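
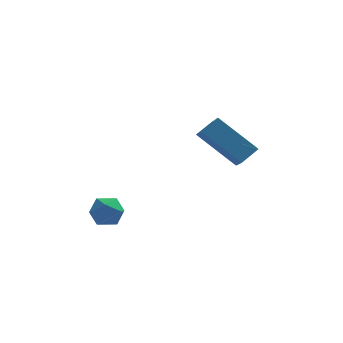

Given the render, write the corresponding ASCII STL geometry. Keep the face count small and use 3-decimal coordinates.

solid 
facet normal -0.712 0.312 0.629
outer loop
vertex 2.696 1.601 2.049
vertex 3.331 2.039 2.55
vertex 2.533 2.637 1.35
endloop
endfacet
facet normal -0.690 -0.476 -0.545
outer loop
vertex 4.029 1.981 0.03
vertex 2.696 1.601 2.049
vertex 2.533 2.637 1.35
endloop
endfacet
facet normal -0.712 0.312 0.629
outer loop
vertex 2.533 2.637 1.35
vertex 3.331 2.039 2.55
vertex 3.168 3.075 1.852
endloop
endfacet
facet normal -0.129 0.822 -0.554
outer loop
vertex 3.168 3.075 1.852
vertex 4.029 1.981 0.03
vertex 2.533 2.637 1.35
endloop
endfacet
facet normal 0.129 -0.822 0.555
outer loop
vertex 2.696 1.601 2.049
vertex 4.827 1.383 1.23
vertex 3.331 2.039 2.55
endloop
endfacet
facet normal -0.690 -0.476 -0.545
outer loop
vertex 4.192 0.945 0.728
vertex 2.696 1.601 2.049
vertex 4.029 1.981 0.03
endloop
endfacet
facet normal 0.129 -0.822 0.554
outer loop
vertex 4.192 0.945 0.728
vertex 4.827 1.383 1.23
vertex 2.696 1.601 2.049
endloop
endfacet
facet normal 0.690 0.476 0.545
outer loop
vertex 3.331 2.039 2.55
vertex 4.827 1.383 1.23
vertex 3.168 3.075 1.852
endloop
endfacet
facet normal -0.129 0.822 -0.555
outer loop
vertex 4.664 2.419 0.531
vertex 4.029 1.981 0.03
vertex 3.168 3.075 1.852
endloop
endfacet
facet normal 0.690 0.476 0.545
outer loop
vertex 3.168 3.075 1.852
vertex 4.827 1.383 1.23
vertex 4.664 2.419 0.531
endloop
endfacet
facet normal 0.712 -0.312 -0.629
outer loop
vertex 4.664 2.419 0.531
vertex 4.192 0.945 0.728
vertex 4.029 1.981 0.03
endloop
endfacet
facet normal 0.712 -0.312 -0.629
outer loop
vertex 4.827 1.383 1.23
vertex 4.192 0.945 0.728
vertex 4.664 2.419 0.531
endloop
endfacet
facet normal 0.012 0.721 0.693
outer loop
vertex -0.625 -1.646 0.088
vertex -1.038 -2.047 0.512
vertex -0.326 -2.098 0.553
endloop
endfacet
facet normal 0.616 0.725 0.309
outer loop
vertex -0.625 -1.646 0.088
vertex -0.326 -2.098 0.553
vertex -0.062 -2.04 -0.109
endloop
endfacet
facet normal 0.439 0.816 -0.376
outer loop
vertex -0.625 -1.646 0.088
vertex -0.062 -2.04 -0.109
vertex -0.611 -1.952 -0.559
endloop
endfacet
facet normal -0.271 0.868 -0.416
outer loop
vertex -0.625 -1.646 0.088
vertex -0.611 -1.952 -0.559
vertex -1.214 -1.956 -0.175
endloop
endfacet
facet normal -0.535 0.809 0.244
outer loop
vertex -0.625 -1.646 0.088
vertex -1.214 -1.956 -0.175
vertex -1.038 -2.047 0.512
endloop
endfacet
facet normal 0.923 0.086 0.376
outer loop
vertex -0.062 -2.04 -0.109
vertex -0.326 -2.098 0.553
vertex -0.126 -2.684 0.195
endloop
endfacet
facet normal -0.052 0.079 0.996
outer loop
vertex -0.326 -2.098 0.553
vertex -1.038 -2.047 0.512
vertex -0.729 -2.688 0.579
endloop
endfacet
facet normal -0.937 0.220 0.269
outer loop
vertex -1.038 -2.047 0.512
vertex -1.214 -1.956 -0.175
vertex -1.278 -2.6 0.129
endloop
endfacet
facet normal -0.511 0.314 -0.800
outer loop
vertex -1.214 -1.956 -0.175
vertex -0.611 -1.952 -0.559
vertex -1.014 -2.542 -0.533
endloop
endfacet
facet normal 0.639 0.231 -0.734
outer loop
vertex -0.611 -1.952 -0.559
vertex -0.062 -2.04 -0.109
vertex -0.302 -2.593 -0.492
endloop
endfacet
facet normal 0.271 -0.868 0.416
outer loop
vertex -0.715 -2.994 -0.068
vertex -0.126 -2.684 0.195
vertex -0.729 -2.688 0.579
endloop
endfacet
facet normal -0.439 -0.816 0.376
outer loop
vertex -0.715 -2.994 -0.068
vertex -0.729 -2.688 0.579
vertex -1.278 -2.6 0.129
endloop
endfacet
facet normal -0.616 -0.725 -0.309
outer loop
vertex -0.715 -2.994 -0.068
vertex -1.278 -2.6 0.129
vertex -1.014 -2.542 -0.533
endloop
endfacet
facet normal -0.012 -0.721 -0.693
outer loop
vertex -0.715 -2.994 -0.068
vertex -1.014 -2.542 -0.533
vertex -0.302 -2.593 -0.492
endloop
endfacet
facet normal 0.535 -0.809 -0.244
outer loop
vertex -0.715 -2.994 -0.068
vertex -0.302 -2.593 -0.492
vertex -0.126 -2.684 0.195
endloop
endfacet
facet normal 0.511 -0.314 0.800
outer loop
vertex -0.729 -2.688 0.579
vertex -0.126 -2.684 0.195
vertex -0.326 -2.098 0.553
endloop
endfacet
facet normal -0.639 -0.231 0.734
outer loop
vertex -1.278 -2.6 0.129
vertex -0.729 -2.688 0.579
vertex -1.038 -2.047 0.512
endloop
endfacet
facet normal -0.923 -0.086 -0.376
outer loop
vertex -1.014 -2.542 -0.533
vertex -1.278 -2.6 0.129
vertex -1.214 -1.956 -0.175
endloop
endfacet
facet normal 0.052 -0.079 -0.996
outer loop
vertex -0.302 -2.593 -0.492
vertex -1.014 -2.542 -0.533
vertex -0.611 -1.952 -0.559
endloop
endfacet
facet normal 0.937 -0.220 -0.269
outer loop
vertex -0.126 -2.684 0.195
vertex -0.302 -2.593 -0.492
vertex -0.062 -2.04 -0.109
endloop
endfacet

endsolid


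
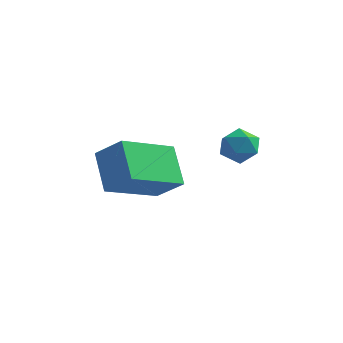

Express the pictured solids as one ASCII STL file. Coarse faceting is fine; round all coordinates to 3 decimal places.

solid 
facet normal -0.467 -0.777 0.422
outer loop
vertex -1.868 -0.019 -1.86
vertex -2.574 0.943 -0.871
vertex -2.8 0.111 -2.652
endloop
endfacet
facet normal 0.456 -0.621 -0.638
outer loop
vertex -1.786 1.797 -3.569
vertex -1.868 -0.019 -1.86
vertex -2.8 0.111 -2.652
endloop
endfacet
facet normal -0.468 -0.776 0.422
outer loop
vertex -2.8 0.111 -2.652
vertex -2.574 0.943 -0.871
vertex -3.506 1.074 -1.663
endloop
endfacet
facet normal -0.758 0.106 -0.644
outer loop
vertex -3.506 1.074 -1.663
vertex -1.786 1.797 -3.569
vertex -2.8 0.111 -2.652
endloop
endfacet
facet normal 0.758 -0.106 0.644
outer loop
vertex -1.868 -0.019 -1.86
vertex -1.56 2.629 -1.788
vertex -2.574 0.943 -0.871
endloop
endfacet
facet normal 0.455 -0.621 -0.638
outer loop
vertex -0.854 1.666 -2.777
vertex -1.868 -0.019 -1.86
vertex -1.786 1.797 -3.569
endloop
endfacet
facet normal 0.758 -0.106 0.644
outer loop
vertex -0.854 1.666 -2.777
vertex -1.56 2.629 -1.788
vertex -1.868 -0.019 -1.86
endloop
endfacet
facet normal -0.455 0.621 0.638
outer loop
vertex -2.574 0.943 -0.871
vertex -1.56 2.629 -1.788
vertex -3.506 1.074 -1.663
endloop
endfacet
facet normal -0.758 0.106 -0.644
outer loop
vertex -2.492 2.759 -2.58
vertex -1.786 1.797 -3.569
vertex -3.506 1.074 -1.663
endloop
endfacet
facet normal -0.455 0.621 0.638
outer loop
vertex -3.506 1.074 -1.663
vertex -1.56 2.629 -1.788
vertex -2.492 2.759 -2.58
endloop
endfacet
facet normal 0.468 0.777 -0.422
outer loop
vertex -2.492 2.759 -2.58
vertex -0.854 1.666 -2.777
vertex -1.786 1.797 -3.569
endloop
endfacet
facet normal 0.467 0.777 -0.423
outer loop
vertex -1.56 2.629 -1.788
vertex -0.854 1.666 -2.777
vertex -2.492 2.759 -2.58
endloop
endfacet
facet normal 0.147 0.872 0.468
outer loop
vertex 0.771 2.349 -0.853
vertex 0.747 2.024 -0.24
vertex 1.353 2.099 -0.57
endloop
endfacet
facet normal 0.459 0.871 -0.174
outer loop
vertex 0.771 2.349 -0.853
vertex 1.353 2.099 -0.57
vertex 1.238 2.024 -1.25
endloop
endfacet
facet normal -0.045 0.746 -0.664
outer loop
vertex 0.771 2.349 -0.853
vertex 1.238 2.024 -1.25
vertex 0.561 1.902 -1.341
endloop
endfacet
facet normal -0.668 0.669 -0.325
outer loop
vertex 0.771 2.349 -0.853
vertex 0.561 1.902 -1.341
vertex 0.257 1.902 -0.717
endloop
endfacet
facet normal -0.550 0.746 0.374
outer loop
vertex 0.771 2.349 -0.853
vertex 0.257 1.902 -0.717
vertex 0.747 2.024 -0.24
endloop
endfacet
facet normal 0.924 0.331 -0.193
outer loop
vertex 1.238 2.024 -1.25
vertex 1.353 2.099 -0.57
vertex 1.503 1.498 -0.883
endloop
endfacet
facet normal 0.420 0.330 0.846
outer loop
vertex 1.353 2.099 -0.57
vertex 0.747 2.024 -0.24
vertex 1.199 1.498 -0.259
endloop
endfacet
facet normal -0.708 0.128 0.695
outer loop
vertex 0.747 2.024 -0.24
vertex 0.257 1.902 -0.717
vertex 0.522 1.376 -0.35
endloop
endfacet
facet normal -0.899 0.004 -0.438
outer loop
vertex 0.257 1.902 -0.717
vertex 0.561 1.902 -1.341
vertex 0.407 1.301 -1.03
endloop
endfacet
facet normal 0.109 0.129 -0.986
outer loop
vertex 0.561 1.902 -1.341
vertex 1.238 2.024 -1.25
vertex 1.013 1.376 -1.36
endloop
endfacet
facet normal 0.668 -0.669 0.325
outer loop
vertex 0.989 1.051 -0.747
vertex 1.503 1.498 -0.883
vertex 1.199 1.498 -0.259
endloop
endfacet
facet normal 0.045 -0.746 0.664
outer loop
vertex 0.989 1.051 -0.747
vertex 1.199 1.498 -0.259
vertex 0.522 1.376 -0.35
endloop
endfacet
facet normal -0.459 -0.871 0.174
outer loop
vertex 0.989 1.051 -0.747
vertex 0.522 1.376 -0.35
vertex 0.407 1.301 -1.03
endloop
endfacet
facet normal -0.147 -0.872 -0.468
outer loop
vertex 0.989 1.051 -0.747
vertex 0.407 1.301 -1.03
vertex 1.013 1.376 -1.36
endloop
endfacet
facet normal 0.550 -0.746 -0.374
outer loop
vertex 0.989 1.051 -0.747
vertex 1.013 1.376 -1.36
vertex 1.503 1.498 -0.883
endloop
endfacet
facet normal 0.899 -0.004 0.438
outer loop
vertex 1.199 1.498 -0.259
vertex 1.503 1.498 -0.883
vertex 1.353 2.099 -0.57
endloop
endfacet
facet normal -0.109 -0.129 0.986
outer loop
vertex 0.522 1.376 -0.35
vertex 1.199 1.498 -0.259
vertex 0.747 2.024 -0.24
endloop
endfacet
facet normal -0.924 -0.331 0.193
outer loop
vertex 0.407 1.301 -1.03
vertex 0.522 1.376 -0.35
vertex 0.257 1.902 -0.717
endloop
endfacet
facet normal -0.420 -0.330 -0.846
outer loop
vertex 1.013 1.376 -1.36
vertex 0.407 1.301 -1.03
vertex 0.561 1.902 -1.341
endloop
endfacet
facet normal 0.708 -0.128 -0.695
outer loop
vertex 1.503 1.498 -0.883
vertex 1.013 1.376 -1.36
vertex 1.238 2.024 -1.25
endloop
endfacet

endsolid


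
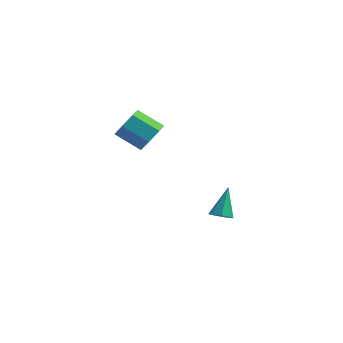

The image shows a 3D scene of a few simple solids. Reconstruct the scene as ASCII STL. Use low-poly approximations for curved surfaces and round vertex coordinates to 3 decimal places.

solid 
facet normal 0.831 0.105 -0.547
outer loop
vertex -2.274 -1.655 3.547
vertex -2.792 -1.378 2.813
vertex -2.411 -0.853 3.493
endloop
endfacet
facet normal 0.531 0.147 0.835
outer loop
vertex -2.274 -1.655 3.547
vertex -2.411 -0.853 3.493
vertex -3.569 -1.82 4.4
endloop
endfacet
facet normal 0.532 0.146 0.834
outer loop
vertex -3.569 -1.82 4.4
vertex -2.411 -0.853 3.493
vertex -3.706 -1.017 4.347
endloop
endfacet
facet normal -0.830 -0.105 0.548
outer loop
vertex -3.569 -1.82 4.4
vertex -3.706 -1.017 4.347
vertex -4.088 -1.542 3.667
endloop
endfacet
facet normal 0.830 0.106 -0.547
outer loop
vertex -2.411 -0.853 3.493
vertex -2.792 -1.378 2.813
vertex -2.835 -0.446 2.928
endloop
endfacet
facet normal 0.200 0.860 0.469
outer loop
vertex -2.411 -0.853 3.493
vertex -2.835 -0.446 2.928
vertex -3.706 -1.017 4.347
endloop
endfacet
facet normal 0.200 0.860 0.469
outer loop
vertex -3.706 -1.017 4.347
vertex -2.835 -0.446 2.928
vertex -4.131 -0.61 3.781
endloop
endfacet
facet normal -0.830 -0.105 0.548
outer loop
vertex -3.706 -1.017 4.347
vertex -4.131 -0.61 3.781
vertex -4.088 -1.542 3.667
endloop
endfacet
facet normal 0.830 0.106 -0.547
outer loop
vertex -2.835 -0.446 2.928
vertex -2.792 -1.378 2.813
vertex -3.227 -0.74 2.276
endloop
endfacet
facet normal -0.281 0.927 -0.249
outer loop
vertex -2.835 -0.446 2.928
vertex -3.227 -0.74 2.276
vertex -4.131 -0.61 3.781
endloop
endfacet
facet normal -0.282 0.926 -0.250
outer loop
vertex -4.131 -0.61 3.781
vertex -3.227 -0.74 2.276
vertex -4.523 -0.905 3.13
endloop
endfacet
facet normal -0.830 -0.105 0.548
outer loop
vertex -4.131 -0.61 3.781
vertex -4.523 -0.905 3.13
vertex -4.088 -1.542 3.667
endloop
endfacet
facet normal 0.830 0.105 -0.548
outer loop
vertex -3.227 -0.74 2.276
vertex -2.792 -1.378 2.813
vertex -3.292 -1.515 2.029
endloop
endfacet
facet normal -0.552 0.295 -0.780
outer loop
vertex -3.227 -0.74 2.276
vertex -3.292 -1.515 2.029
vertex -4.523 -0.905 3.13
endloop
endfacet
facet normal -0.552 0.295 -0.780
outer loop
vertex -4.523 -0.905 3.13
vertex -3.292 -1.515 2.029
vertex -4.587 -1.68 2.882
endloop
endfacet
facet normal -0.831 -0.106 0.547
outer loop
vertex -4.523 -0.905 3.13
vertex -4.587 -1.68 2.882
vertex -4.088 -1.542 3.667
endloop
endfacet
facet normal 0.830 0.106 -0.548
outer loop
vertex -3.292 -1.515 2.029
vertex -2.792 -1.378 2.813
vertex -2.98 -2.186 2.372
endloop
endfacet
facet normal -0.406 -0.558 -0.724
outer loop
vertex -3.292 -1.515 2.029
vertex -2.98 -2.186 2.372
vertex -4.587 -1.68 2.882
endloop
endfacet
facet normal -0.406 -0.559 -0.723
outer loop
vertex -4.587 -1.68 2.882
vertex -2.98 -2.186 2.372
vertex -4.275 -2.351 3.226
endloop
endfacet
facet normal -0.831 -0.106 0.547
outer loop
vertex -4.587 -1.68 2.882
vertex -4.275 -2.351 3.226
vertex -4.088 -1.542 3.667
endloop
endfacet
facet normal 0.831 0.105 -0.547
outer loop
vertex -2.98 -2.186 2.372
vertex -2.792 -1.378 2.813
vertex -2.527 -2.248 3.048
endloop
endfacet
facet normal 0.046 -0.991 -0.122
outer loop
vertex -2.98 -2.186 2.372
vertex -2.527 -2.248 3.048
vertex -4.275 -2.351 3.226
endloop
endfacet
facet normal 0.046 -0.991 -0.122
outer loop
vertex -4.275 -2.351 3.226
vertex -2.527 -2.248 3.048
vertex -3.822 -2.413 3.901
endloop
endfacet
facet normal -0.830 -0.106 0.547
outer loop
vertex -4.275 -2.351 3.226
vertex -3.822 -2.413 3.901
vertex -4.088 -1.542 3.667
endloop
endfacet
facet normal 0.831 0.105 -0.547
outer loop
vertex -2.527 -2.248 3.048
vertex -2.792 -1.378 2.813
vertex -2.274 -1.655 3.547
endloop
endfacet
facet normal 0.463 -0.678 0.571
outer loop
vertex -2.527 -2.248 3.048
vertex -2.274 -1.655 3.547
vertex -3.822 -2.413 3.901
endloop
endfacet
facet normal 0.463 -0.678 0.571
outer loop
vertex -3.822 -2.413 3.901
vertex -2.274 -1.655 3.547
vertex -3.569 -1.82 4.4
endloop
endfacet
facet normal -0.830 -0.106 0.547
outer loop
vertex -3.822 -2.413 3.901
vertex -3.569 -1.82 4.4
vertex -4.088 -1.542 3.667
endloop
endfacet
facet normal 0.049 -0.589 -0.806
outer loop
vertex 0.264 1.428 -3.514
vertex -0.265 1.124 -3.324
vertex -0.215 1.64 -3.698
endloop
endfacet
facet normal 0.465 0.857 -0.223
outer loop
vertex 0.264 1.428 -3.514
vertex -0.215 1.64 -3.698
vertex -0.355 2.196 -1.856
endloop
endfacet
facet normal 0.049 -0.589 -0.806
outer loop
vertex -0.215 1.64 -3.698
vertex -0.265 1.124 -3.324
vertex -0.732 1.463 -3.6
endloop
endfacet
facet normal -0.359 0.886 -0.295
outer loop
vertex -0.215 1.64 -3.698
vertex -0.732 1.463 -3.6
vertex -0.355 2.196 -1.856
endloop
endfacet
facet normal 0.049 -0.589 -0.807
outer loop
vertex -0.732 1.463 -3.6
vertex -0.265 1.124 -3.324
vertex -0.898 1.03 -3.294
endloop
endfacet
facet normal -0.923 0.382 0.039
outer loop
vertex -0.732 1.463 -3.6
vertex -0.898 1.03 -3.294
vertex -0.355 2.196 -1.856
endloop
endfacet
facet normal 0.049 -0.590 -0.806
outer loop
vertex -0.898 1.03 -3.294
vertex -0.265 1.124 -3.324
vertex -0.587 0.668 -3.01
endloop
endfacet
facet normal -0.803 -0.276 0.527
outer loop
vertex -0.898 1.03 -3.294
vertex -0.587 0.668 -3.01
vertex -0.355 2.196 -1.856
endloop
endfacet
facet normal 0.050 -0.590 -0.806
outer loop
vertex -0.587 0.668 -3.01
vertex -0.265 1.124 -3.324
vertex -0.034 0.649 -2.962
endloop
endfacet
facet normal -0.090 -0.592 0.801
outer loop
vertex -0.587 0.668 -3.01
vertex -0.034 0.649 -2.962
vertex -0.355 2.196 -1.856
endloop
endfacet
facet normal 0.048 -0.590 -0.806
outer loop
vertex -0.034 0.649 -2.962
vertex -0.265 1.124 -3.324
vertex 0.345 0.987 -3.187
endloop
endfacet
facet normal 0.681 -0.327 0.655
outer loop
vertex -0.034 0.649 -2.962
vertex 0.345 0.987 -3.187
vertex -0.355 2.196 -1.856
endloop
endfacet
facet normal 0.049 -0.589 -0.807
outer loop
vertex 0.345 0.987 -3.187
vertex -0.265 1.124 -3.324
vertex 0.264 1.428 -3.514
endloop
endfacet
facet normal 0.927 0.318 0.199
outer loop
vertex 0.345 0.987 -3.187
vertex 0.264 1.428 -3.514
vertex -0.355 2.196 -1.856
endloop
endfacet

endsolid


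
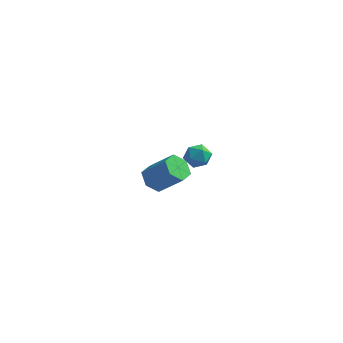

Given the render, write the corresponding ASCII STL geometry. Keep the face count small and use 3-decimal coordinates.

solid 
facet normal -0.891 0.179 -0.418
outer loop
vertex 3.341 -2.556 2.437
vertex 3.01 -3.035 2.937
vertex 3.079 -2.29 3.108
endloop
endfacet
facet normal -0.464 0.746 -0.477
outer loop
vertex 3.341 -2.556 2.437
vertex 3.079 -2.29 3.108
vertex 3.754 -2.045 2.835
endloop
endfacet
facet normal 0.124 0.546 -0.829
outer loop
vertex 3.341 -2.556 2.437
vertex 3.754 -2.045 2.835
vertex 4.102 -2.639 2.496
endloop
endfacet
facet normal 0.060 -0.147 -0.987
outer loop
vertex 3.341 -2.556 2.437
vertex 4.102 -2.639 2.496
vertex 3.642 -3.251 2.559
endloop
endfacet
facet normal -0.567 -0.374 -0.734
outer loop
vertex 3.341 -2.556 2.437
vertex 3.642 -3.251 2.559
vertex 3.01 -3.035 2.937
endloop
endfacet
facet normal -0.270 0.946 0.180
outer loop
vertex 3.754 -2.045 2.835
vertex 3.079 -2.29 3.108
vertex 3.678 -2.209 3.581
endloop
endfacet
facet normal -0.961 0.026 0.275
outer loop
vertex 3.079 -2.29 3.108
vertex 3.01 -3.035 2.937
vertex 3.218 -2.821 3.644
endloop
endfacet
facet normal -0.437 -0.868 -0.235
outer loop
vertex 3.01 -3.035 2.937
vertex 3.642 -3.251 2.559
vertex 3.566 -3.415 3.305
endloop
endfacet
facet normal 0.577 -0.500 -0.645
outer loop
vertex 3.642 -3.251 2.559
vertex 4.102 -2.639 2.496
vertex 4.241 -3.17 3.032
endloop
endfacet
facet normal 0.681 0.621 -0.388
outer loop
vertex 4.102 -2.639 2.496
vertex 3.754 -2.045 2.835
vertex 4.31 -2.425 3.203
endloop
endfacet
facet normal -0.060 0.147 0.987
outer loop
vertex 3.979 -2.904 3.703
vertex 3.678 -2.209 3.581
vertex 3.218 -2.821 3.644
endloop
endfacet
facet normal -0.124 -0.546 0.829
outer loop
vertex 3.979 -2.904 3.703
vertex 3.218 -2.821 3.644
vertex 3.566 -3.415 3.305
endloop
endfacet
facet normal 0.464 -0.746 0.477
outer loop
vertex 3.979 -2.904 3.703
vertex 3.566 -3.415 3.305
vertex 4.241 -3.17 3.032
endloop
endfacet
facet normal 0.891 -0.179 0.418
outer loop
vertex 3.979 -2.904 3.703
vertex 4.241 -3.17 3.032
vertex 4.31 -2.425 3.203
endloop
endfacet
facet normal 0.567 0.374 0.734
outer loop
vertex 3.979 -2.904 3.703
vertex 4.31 -2.425 3.203
vertex 3.678 -2.209 3.581
endloop
endfacet
facet normal -0.577 0.500 0.645
outer loop
vertex 3.218 -2.821 3.644
vertex 3.678 -2.209 3.581
vertex 3.079 -2.29 3.108
endloop
endfacet
facet normal -0.681 -0.621 0.388
outer loop
vertex 3.566 -3.415 3.305
vertex 3.218 -2.821 3.644
vertex 3.01 -3.035 2.937
endloop
endfacet
facet normal 0.270 -0.946 -0.180
outer loop
vertex 4.241 -3.17 3.032
vertex 3.566 -3.415 3.305
vertex 3.642 -3.251 2.559
endloop
endfacet
facet normal 0.961 -0.026 -0.275
outer loop
vertex 4.31 -2.425 3.203
vertex 4.241 -3.17 3.032
vertex 4.102 -2.639 2.496
endloop
endfacet
facet normal 0.437 0.868 0.235
outer loop
vertex 3.678 -2.209 3.581
vertex 4.31 -2.425 3.203
vertex 3.754 -2.045 2.835
endloop
endfacet
facet normal -0.721 0.026 -0.693
outer loop
vertex -0.655 3.809 -4.928
vertex -1.25 3.456 -4.322
vertex -1.151 4.368 -4.391
endloop
endfacet
facet normal 0.436 0.794 -0.424
outer loop
vertex -0.655 3.809 -4.928
vertex -1.151 4.368 -4.391
vertex 0.765 3.758 -3.564
endloop
endfacet
facet normal 0.436 0.794 -0.424
outer loop
vertex 0.765 3.758 -3.564
vertex -1.151 4.368 -4.391
vertex 0.269 4.317 -3.027
endloop
endfacet
facet normal 0.721 -0.026 0.693
outer loop
vertex 0.765 3.758 -3.564
vertex 0.269 4.317 -3.027
vertex 0.17 3.404 -2.958
endloop
endfacet
facet normal -0.721 0.026 -0.693
outer loop
vertex -1.151 4.368 -4.391
vertex -1.25 3.456 -4.322
vertex -1.746 4.014 -3.785
endloop
endfacet
facet normal -0.249 0.923 0.294
outer loop
vertex -1.151 4.368 -4.391
vertex -1.746 4.014 -3.785
vertex 0.269 4.317 -3.027
endloop
endfacet
facet normal -0.249 0.923 0.294
outer loop
vertex 0.269 4.317 -3.027
vertex -1.746 4.014 -3.785
vertex -0.326 3.963 -2.421
endloop
endfacet
facet normal 0.721 -0.026 0.693
outer loop
vertex 0.269 4.317 -3.027
vertex -0.326 3.963 -2.421
vertex 0.17 3.404 -2.958
endloop
endfacet
facet normal -0.721 0.026 -0.693
outer loop
vertex -1.746 4.014 -3.785
vertex -1.25 3.456 -4.322
vertex -1.845 3.102 -3.716
endloop
endfacet
facet normal -0.685 0.129 0.717
outer loop
vertex -1.746 4.014 -3.785
vertex -1.845 3.102 -3.716
vertex -0.326 3.963 -2.421
endloop
endfacet
facet normal -0.685 0.129 0.717
outer loop
vertex -0.326 3.963 -2.421
vertex -1.845 3.102 -3.716
vertex -0.425 3.051 -2.352
endloop
endfacet
facet normal 0.721 -0.026 0.693
outer loop
vertex -0.326 3.963 -2.421
vertex -0.425 3.051 -2.352
vertex 0.17 3.404 -2.958
endloop
endfacet
facet normal -0.721 0.026 -0.693
outer loop
vertex -1.845 3.102 -3.716
vertex -1.25 3.456 -4.322
vertex -1.349 2.543 -4.253
endloop
endfacet
facet normal -0.436 -0.794 0.424
outer loop
vertex -1.845 3.102 -3.716
vertex -1.349 2.543 -4.253
vertex -0.425 3.051 -2.352
endloop
endfacet
facet normal -0.436 -0.794 0.424
outer loop
vertex -0.425 3.051 -2.352
vertex -1.349 2.543 -4.253
vertex 0.071 2.492 -2.889
endloop
endfacet
facet normal 0.721 -0.026 0.693
outer loop
vertex -0.425 3.051 -2.352
vertex 0.071 2.492 -2.889
vertex 0.17 3.404 -2.958
endloop
endfacet
facet normal -0.721 0.026 -0.693
outer loop
vertex -1.349 2.543 -4.253
vertex -1.25 3.456 -4.322
vertex -0.754 2.897 -4.859
endloop
endfacet
facet normal 0.249 -0.923 -0.294
outer loop
vertex -1.349 2.543 -4.253
vertex -0.754 2.897 -4.859
vertex 0.071 2.492 -2.889
endloop
endfacet
facet normal 0.249 -0.923 -0.294
outer loop
vertex 0.071 2.492 -2.889
vertex -0.754 2.897 -4.859
vertex 0.666 2.846 -3.495
endloop
endfacet
facet normal 0.721 -0.026 0.693
outer loop
vertex 0.071 2.492 -2.889
vertex 0.666 2.846 -3.495
vertex 0.17 3.404 -2.958
endloop
endfacet
facet normal -0.721 0.026 -0.693
outer loop
vertex -0.754 2.897 -4.859
vertex -1.25 3.456 -4.322
vertex -0.655 3.809 -4.928
endloop
endfacet
facet normal 0.685 -0.129 -0.717
outer loop
vertex -0.754 2.897 -4.859
vertex -0.655 3.809 -4.928
vertex 0.666 2.846 -3.495
endloop
endfacet
facet normal 0.685 -0.129 -0.717
outer loop
vertex 0.666 2.846 -3.495
vertex -0.655 3.809 -4.928
vertex 0.765 3.758 -3.564
endloop
endfacet
facet normal 0.721 -0.026 0.693
outer loop
vertex 0.666 2.846 -3.495
vertex 0.765 3.758 -3.564
vertex 0.17 3.404 -2.958
endloop
endfacet

endsolid


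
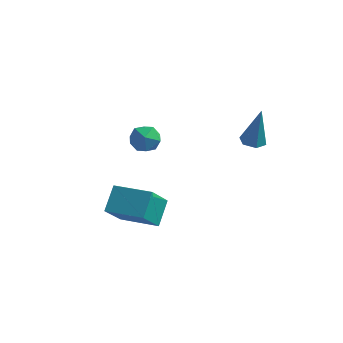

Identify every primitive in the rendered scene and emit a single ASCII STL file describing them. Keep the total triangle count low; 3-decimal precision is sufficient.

solid 
facet normal -0.151 -0.095 -0.984
outer loop
vertex 3.384 2.379 -2.199
vertex 2.714 2.336 -2.092
vertex 3.003 2.942 -2.195
endloop
endfacet
facet normal 0.826 0.558 0.082
outer loop
vertex 3.384 2.379 -2.199
vertex 3.003 2.942 -2.195
vertex 3.046 2.544 0.072
endloop
endfacet
facet normal -0.151 -0.095 -0.984
outer loop
vertex 3.003 2.942 -2.195
vertex 2.714 2.336 -2.092
vertex 2.333 2.899 -2.088
endloop
endfacet
facet normal -0.035 0.984 0.173
outer loop
vertex 3.003 2.942 -2.195
vertex 2.333 2.899 -2.088
vertex 3.046 2.544 0.072
endloop
endfacet
facet normal -0.151 -0.095 -0.984
outer loop
vertex 2.333 2.899 -2.088
vertex 2.714 2.336 -2.092
vertex 2.044 2.292 -1.985
endloop
endfacet
facet normal -0.823 0.451 0.346
outer loop
vertex 2.333 2.899 -2.088
vertex 2.044 2.292 -1.985
vertex 3.046 2.544 0.072
endloop
endfacet
facet normal -0.151 -0.093 -0.984
outer loop
vertex 2.044 2.292 -1.985
vertex 2.714 2.336 -2.092
vertex 2.425 1.729 -1.99
endloop
endfacet
facet normal -0.747 -0.510 0.426
outer loop
vertex 2.044 2.292 -1.985
vertex 2.425 1.729 -1.99
vertex 3.046 2.544 0.072
endloop
endfacet
facet normal -0.150 -0.094 -0.984
outer loop
vertex 2.425 1.729 -1.99
vertex 2.714 2.336 -2.092
vertex 3.095 1.772 -2.096
endloop
endfacet
facet normal 0.113 -0.935 0.336
outer loop
vertex 2.425 1.729 -1.99
vertex 3.095 1.772 -2.096
vertex 3.046 2.544 0.072
endloop
endfacet
facet normal -0.151 -0.095 -0.984
outer loop
vertex 3.095 1.772 -2.096
vertex 2.714 2.336 -2.092
vertex 3.384 2.379 -2.199
endloop
endfacet
facet normal 0.901 -0.401 0.163
outer loop
vertex 3.095 1.772 -2.096
vertex 3.384 2.379 -2.199
vertex 3.046 2.544 0.072
endloop
endfacet
facet normal -0.991 0.068 -0.112
outer loop
vertex -1.971 -3.701 -2.376
vertex -1.721 -2.465 -3.837
vertex -1.941 -4.856 -3.348
endloop
endfacet
facet normal -0.130 -0.640 0.757
outer loop
vertex 0.061 -4.995 -3.123
vertex -1.971 -3.701 -2.376
vertex -1.941 -4.856 -3.348
endloop
endfacet
facet normal -0.991 0.068 -0.112
outer loop
vertex -1.941 -4.856 -3.348
vertex -1.721 -2.465 -3.837
vertex -1.691 -3.62 -4.809
endloop
endfacet
facet normal 0.019 -0.765 -0.644
outer loop
vertex -1.691 -3.62 -4.809
vertex 0.061 -4.995 -3.123
vertex -1.941 -4.856 -3.348
endloop
endfacet
facet normal -0.019 0.765 0.644
outer loop
vertex -1.971 -3.701 -2.376
vertex 0.281 -2.604 -3.612
vertex -1.721 -2.465 -3.837
endloop
endfacet
facet normal -0.130 -0.640 0.757
outer loop
vertex 0.031 -3.84 -2.151
vertex -1.971 -3.701 -2.376
vertex 0.061 -4.995 -3.123
endloop
endfacet
facet normal -0.019 0.765 0.644
outer loop
vertex 0.031 -3.84 -2.151
vertex 0.281 -2.604 -3.612
vertex -1.971 -3.701 -2.376
endloop
endfacet
facet normal 0.130 0.640 -0.757
outer loop
vertex -1.721 -2.465 -3.837
vertex 0.281 -2.604 -3.612
vertex -1.691 -3.62 -4.809
endloop
endfacet
facet normal 0.019 -0.765 -0.644
outer loop
vertex 0.311 -3.759 -4.584
vertex 0.061 -4.995 -3.123
vertex -1.691 -3.62 -4.809
endloop
endfacet
facet normal 0.130 0.640 -0.757
outer loop
vertex -1.691 -3.62 -4.809
vertex 0.281 -2.604 -3.612
vertex 0.311 -3.759 -4.584
endloop
endfacet
facet normal 0.991 -0.068 0.112
outer loop
vertex 0.311 -3.759 -4.584
vertex 0.031 -3.84 -2.151
vertex 0.061 -4.995 -3.123
endloop
endfacet
facet normal 0.991 -0.068 0.112
outer loop
vertex 0.281 -2.604 -3.612
vertex 0.031 -3.84 -2.151
vertex 0.311 -3.759 -4.584
endloop
endfacet
facet normal -0.697 0.689 -0.200
outer loop
vertex -2.611 1.62 -3.016
vertex -3.233 1.121 -2.568
vertex -2.741 1.748 -2.12
endloop
endfacet
facet normal -0.051 0.988 -0.148
outer loop
vertex -2.611 1.62 -3.016
vertex -2.741 1.748 -2.12
vertex -1.893 1.74 -2.463
endloop
endfacet
facet normal 0.374 0.678 -0.633
outer loop
vertex -2.611 1.62 -3.016
vertex -1.893 1.74 -2.463
vertex -1.861 1.107 -3.123
endloop
endfacet
facet normal -0.010 0.190 -0.982
outer loop
vertex -2.611 1.62 -3.016
vertex -1.861 1.107 -3.123
vertex -2.689 0.725 -3.188
endloop
endfacet
facet normal -0.672 0.196 -0.714
outer loop
vertex -2.611 1.62 -3.016
vertex -2.689 0.725 -3.188
vertex -3.233 1.121 -2.568
endloop
endfacet
facet normal 0.210 0.841 0.499
outer loop
vertex -1.893 1.74 -2.463
vertex -2.741 1.748 -2.12
vertex -2.071 1.315 -1.672
endloop
endfacet
facet normal -0.836 0.358 0.417
outer loop
vertex -2.741 1.748 -2.12
vertex -3.233 1.121 -2.568
vertex -2.899 0.933 -1.737
endloop
endfacet
facet normal -0.795 -0.441 -0.416
outer loop
vertex -3.233 1.121 -2.568
vertex -2.689 0.725 -3.188
vertex -2.867 0.3 -2.397
endloop
endfacet
facet normal 0.275 -0.452 -0.848
outer loop
vertex -2.689 0.725 -3.188
vertex -1.861 1.107 -3.123
vertex -2.019 0.292 -2.74
endloop
endfacet
facet normal 0.897 0.341 -0.283
outer loop
vertex -1.861 1.107 -3.123
vertex -1.893 1.74 -2.463
vertex -1.527 0.919 -2.292
endloop
endfacet
facet normal 0.010 -0.190 0.982
outer loop
vertex -2.149 0.42 -1.844
vertex -2.071 1.315 -1.672
vertex -2.899 0.933 -1.737
endloop
endfacet
facet normal -0.374 -0.678 0.633
outer loop
vertex -2.149 0.42 -1.844
vertex -2.899 0.933 -1.737
vertex -2.867 0.3 -2.397
endloop
endfacet
facet normal 0.051 -0.988 0.148
outer loop
vertex -2.149 0.42 -1.844
vertex -2.867 0.3 -2.397
vertex -2.019 0.292 -2.74
endloop
endfacet
facet normal 0.697 -0.689 0.200
outer loop
vertex -2.149 0.42 -1.844
vertex -2.019 0.292 -2.74
vertex -1.527 0.919 -2.292
endloop
endfacet
facet normal 0.672 -0.196 0.714
outer loop
vertex -2.149 0.42 -1.844
vertex -1.527 0.919 -2.292
vertex -2.071 1.315 -1.672
endloop
endfacet
facet normal -0.275 0.452 0.848
outer loop
vertex -2.899 0.933 -1.737
vertex -2.071 1.315 -1.672
vertex -2.741 1.748 -2.12
endloop
endfacet
facet normal -0.897 -0.341 0.283
outer loop
vertex -2.867 0.3 -2.397
vertex -2.899 0.933 -1.737
vertex -3.233 1.121 -2.568
endloop
endfacet
facet normal -0.210 -0.841 -0.499
outer loop
vertex -2.019 0.292 -2.74
vertex -2.867 0.3 -2.397
vertex -2.689 0.725 -3.188
endloop
endfacet
facet normal 0.836 -0.358 -0.417
outer loop
vertex -1.527 0.919 -2.292
vertex -2.019 0.292 -2.74
vertex -1.861 1.107 -3.123
endloop
endfacet
facet normal 0.795 0.441 0.416
outer loop
vertex -2.071 1.315 -1.672
vertex -1.527 0.919 -2.292
vertex -1.893 1.74 -2.463
endloop
endfacet

endsolid


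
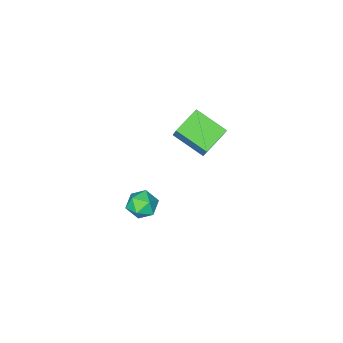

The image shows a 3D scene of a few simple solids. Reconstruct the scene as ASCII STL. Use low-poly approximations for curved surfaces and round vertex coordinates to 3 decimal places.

solid 
facet normal -0.922 -0.183 0.341
outer loop
vertex -2.559 -2.539 4.717
vertex -3.106 -1.092 4.012
vertex -2.782 -3.051 3.839
endloop
endfacet
facet normal 0.322 -0.851 0.415
outer loop
vertex -1.454 -2.788 3.348
vertex -2.559 -2.539 4.717
vertex -2.782 -3.051 3.839
endloop
endfacet
facet normal -0.922 -0.183 0.341
outer loop
vertex -2.782 -3.051 3.839
vertex -3.106 -1.092 4.012
vertex -3.329 -1.604 3.134
endloop
endfacet
facet normal -0.214 -0.492 -0.844
outer loop
vertex -3.329 -1.604 3.134
vertex -1.454 -2.788 3.348
vertex -2.782 -3.051 3.839
endloop
endfacet
facet normal 0.214 0.492 0.844
outer loop
vertex -2.559 -2.539 4.717
vertex -1.778 -0.829 3.521
vertex -3.106 -1.092 4.012
endloop
endfacet
facet normal 0.322 -0.851 0.415
outer loop
vertex -1.231 -2.276 4.226
vertex -2.559 -2.539 4.717
vertex -1.454 -2.788 3.348
endloop
endfacet
facet normal 0.214 0.492 0.844
outer loop
vertex -1.231 -2.276 4.226
vertex -1.778 -0.829 3.521
vertex -2.559 -2.539 4.717
endloop
endfacet
facet normal -0.322 0.851 -0.415
outer loop
vertex -3.106 -1.092 4.012
vertex -1.778 -0.829 3.521
vertex -3.329 -1.604 3.134
endloop
endfacet
facet normal -0.214 -0.492 -0.844
outer loop
vertex -2.001 -1.341 2.643
vertex -1.454 -2.788 3.348
vertex -3.329 -1.604 3.134
endloop
endfacet
facet normal -0.322 0.851 -0.415
outer loop
vertex -3.329 -1.604 3.134
vertex -1.778 -0.829 3.521
vertex -2.001 -1.341 2.643
endloop
endfacet
facet normal 0.922 0.183 -0.341
outer loop
vertex -2.001 -1.341 2.643
vertex -1.231 -2.276 4.226
vertex -1.454 -2.788 3.348
endloop
endfacet
facet normal 0.922 0.183 -0.341
outer loop
vertex -1.778 -0.829 3.521
vertex -1.231 -2.276 4.226
vertex -2.001 -1.341 2.643
endloop
endfacet
facet normal 0.296 0.911 0.287
outer loop
vertex -0.492 -2.994 -2.267
vertex -0.474 -3.246 -1.486
vertex 0.196 -3.316 -1.955
endloop
endfacet
facet normal 0.527 0.764 -0.373
outer loop
vertex -0.492 -2.994 -2.267
vertex 0.196 -3.316 -1.955
vertex -0.045 -3.519 -2.712
endloop
endfacet
facet normal -0.044 0.624 -0.780
outer loop
vertex -0.492 -2.994 -2.267
vertex -0.045 -3.519 -2.712
vertex -0.864 -3.575 -2.711
endloop
endfacet
facet normal -0.627 0.685 -0.371
outer loop
vertex -0.492 -2.994 -2.267
vertex -0.864 -3.575 -2.711
vertex -1.128 -3.406 -1.953
endloop
endfacet
facet normal -0.417 0.862 0.288
outer loop
vertex -0.492 -2.994 -2.267
vertex -1.128 -3.406 -1.953
vertex -0.474 -3.246 -1.486
endloop
endfacet
facet normal 0.924 0.172 -0.340
outer loop
vertex -0.045 -3.519 -2.712
vertex 0.196 -3.316 -1.955
vertex 0.248 -4.094 -2.207
endloop
endfacet
facet normal 0.551 0.411 0.726
outer loop
vertex 0.196 -3.316 -1.955
vertex -0.474 -3.246 -1.486
vertex -0.016 -3.925 -1.449
endloop
endfacet
facet normal -0.601 0.333 0.727
outer loop
vertex -0.474 -3.246 -1.486
vertex -1.128 -3.406 -1.953
vertex -0.835 -3.981 -1.448
endloop
endfacet
facet normal -0.940 0.047 -0.338
outer loop
vertex -1.128 -3.406 -1.953
vertex -0.864 -3.575 -2.711
vertex -1.076 -4.184 -2.205
endloop
endfacet
facet normal 0.002 -0.053 -0.999
outer loop
vertex -0.864 -3.575 -2.711
vertex -0.045 -3.519 -2.712
vertex -0.406 -4.254 -2.674
endloop
endfacet
facet normal 0.627 -0.685 0.371
outer loop
vertex -0.388 -4.506 -1.893
vertex 0.248 -4.094 -2.207
vertex -0.016 -3.925 -1.449
endloop
endfacet
facet normal 0.044 -0.624 0.780
outer loop
vertex -0.388 -4.506 -1.893
vertex -0.016 -3.925 -1.449
vertex -0.835 -3.981 -1.448
endloop
endfacet
facet normal -0.527 -0.764 0.373
outer loop
vertex -0.388 -4.506 -1.893
vertex -0.835 -3.981 -1.448
vertex -1.076 -4.184 -2.205
endloop
endfacet
facet normal -0.296 -0.911 -0.287
outer loop
vertex -0.388 -4.506 -1.893
vertex -1.076 -4.184 -2.205
vertex -0.406 -4.254 -2.674
endloop
endfacet
facet normal 0.417 -0.862 -0.288
outer loop
vertex -0.388 -4.506 -1.893
vertex -0.406 -4.254 -2.674
vertex 0.248 -4.094 -2.207
endloop
endfacet
facet normal 0.940 -0.047 0.338
outer loop
vertex -0.016 -3.925 -1.449
vertex 0.248 -4.094 -2.207
vertex 0.196 -3.316 -1.955
endloop
endfacet
facet normal -0.002 0.053 0.999
outer loop
vertex -0.835 -3.981 -1.448
vertex -0.016 -3.925 -1.449
vertex -0.474 -3.246 -1.486
endloop
endfacet
facet normal -0.924 -0.172 0.340
outer loop
vertex -1.076 -4.184 -2.205
vertex -0.835 -3.981 -1.448
vertex -1.128 -3.406 -1.953
endloop
endfacet
facet normal -0.551 -0.411 -0.726
outer loop
vertex -0.406 -4.254 -2.674
vertex -1.076 -4.184 -2.205
vertex -0.864 -3.575 -2.711
endloop
endfacet
facet normal 0.601 -0.333 -0.727
outer loop
vertex 0.248 -4.094 -2.207
vertex -0.406 -4.254 -2.674
vertex -0.045 -3.519 -2.712
endloop
endfacet

endsolid


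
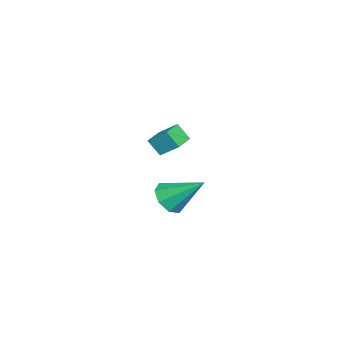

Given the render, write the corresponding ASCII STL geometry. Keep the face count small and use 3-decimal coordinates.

solid 
facet normal -0.114 -0.771 -0.627
outer loop
vertex 3.866 -1.812 -2.968
vertex 3.495 -1.262 -3.577
vertex 4.332 -1.535 -3.393
endloop
endfacet
facet normal 0.716 -0.165 0.678
outer loop
vertex 3.866 -1.812 -2.968
vertex 4.332 -1.535 -3.393
vertex 3.725 0.302 -2.303
endloop
endfacet
facet normal -0.113 -0.770 -0.628
outer loop
vertex 4.332 -1.535 -3.393
vertex 3.495 -1.262 -3.577
vertex 4.308 -1.098 -3.925
endloop
endfacet
facet normal 0.962 0.231 0.146
outer loop
vertex 4.332 -1.535 -3.393
vertex 4.308 -1.098 -3.925
vertex 3.725 0.302 -2.303
endloop
endfacet
facet normal -0.113 -0.770 -0.628
outer loop
vertex 4.308 -1.098 -3.925
vertex 3.495 -1.262 -3.577
vertex 3.807 -0.757 -4.253
endloop
endfacet
facet normal 0.670 0.664 -0.332
outer loop
vertex 4.308 -1.098 -3.925
vertex 3.807 -0.757 -4.253
vertex 3.725 0.302 -2.303
endloop
endfacet
facet normal -0.113 -0.770 -0.628
outer loop
vertex 3.807 -0.757 -4.253
vertex 3.495 -1.262 -3.577
vertex 3.124 -0.712 -4.185
endloop
endfacet
facet normal 0.010 0.879 -0.477
outer loop
vertex 3.807 -0.757 -4.253
vertex 3.124 -0.712 -4.185
vertex 3.725 0.302 -2.303
endloop
endfacet
facet normal -0.114 -0.770 -0.627
outer loop
vertex 3.124 -0.712 -4.185
vertex 3.495 -1.262 -3.577
vertex 2.657 -0.989 -3.76
endloop
endfacet
facet normal -0.630 0.750 -0.203
outer loop
vertex 3.124 -0.712 -4.185
vertex 2.657 -0.989 -3.76
vertex 3.725 0.302 -2.303
endloop
endfacet
facet normal -0.114 -0.770 -0.628
outer loop
vertex 2.657 -0.989 -3.76
vertex 3.495 -1.262 -3.577
vertex 2.681 -1.426 -3.228
endloop
endfacet
facet normal -0.876 0.353 0.329
outer loop
vertex 2.657 -0.989 -3.76
vertex 2.681 -1.426 -3.228
vertex 3.725 0.302 -2.303
endloop
endfacet
facet normal -0.114 -0.770 -0.627
outer loop
vertex 2.681 -1.426 -3.228
vertex 3.495 -1.262 -3.577
vertex 3.182 -1.767 -2.9
endloop
endfacet
facet normal -0.584 -0.080 0.808
outer loop
vertex 2.681 -1.426 -3.228
vertex 3.182 -1.767 -2.9
vertex 3.725 0.302 -2.303
endloop
endfacet
facet normal -0.113 -0.771 -0.627
outer loop
vertex 3.182 -1.767 -2.9
vertex 3.495 -1.262 -3.577
vertex 3.866 -1.812 -2.968
endloop
endfacet
facet normal 0.075 -0.295 0.953
outer loop
vertex 3.182 -1.767 -2.9
vertex 3.866 -1.812 -2.968
vertex 3.725 0.302 -2.303
endloop
endfacet
facet normal -0.971 0.238 -0.020
outer loop
vertex -3.038 -3.165 -3.217
vertex -2.827 -2.239 -2.452
vertex -2.87 -2.548 -4.011
endloop
endfacet
facet normal -0.173 -0.760 -0.627
outer loop
vertex -1.753 -2.821 -3.988
vertex -3.038 -3.165 -3.217
vertex -2.87 -2.548 -4.011
endloop
endfacet
facet normal -0.971 0.238 -0.020
outer loop
vertex -2.87 -2.548 -4.011
vertex -2.827 -2.239 -2.452
vertex -2.659 -1.621 -3.246
endloop
endfacet
facet normal 0.164 0.605 -0.779
outer loop
vertex -2.659 -1.621 -3.246
vertex -1.753 -2.821 -3.988
vertex -2.87 -2.548 -4.011
endloop
endfacet
facet normal -0.164 -0.606 0.779
outer loop
vertex -3.038 -3.165 -3.217
vertex -1.71 -2.512 -2.429
vertex -2.827 -2.239 -2.452
endloop
endfacet
facet normal -0.173 -0.759 -0.627
outer loop
vertex -1.921 -3.439 -3.194
vertex -3.038 -3.165 -3.217
vertex -1.753 -2.821 -3.988
endloop
endfacet
facet normal -0.165 -0.605 0.779
outer loop
vertex -1.921 -3.439 -3.194
vertex -1.71 -2.512 -2.429
vertex -3.038 -3.165 -3.217
endloop
endfacet
facet normal 0.173 0.759 0.627
outer loop
vertex -2.827 -2.239 -2.452
vertex -1.71 -2.512 -2.429
vertex -2.659 -1.621 -3.246
endloop
endfacet
facet normal 0.165 0.606 -0.779
outer loop
vertex -1.542 -1.895 -3.223
vertex -1.753 -2.821 -3.988
vertex -2.659 -1.621 -3.246
endloop
endfacet
facet normal 0.173 0.760 0.627
outer loop
vertex -2.659 -1.621 -3.246
vertex -1.71 -2.512 -2.429
vertex -1.542 -1.895 -3.223
endloop
endfacet
facet normal 0.971 -0.238 0.020
outer loop
vertex -1.542 -1.895 -3.223
vertex -1.921 -3.439 -3.194
vertex -1.753 -2.821 -3.988
endloop
endfacet
facet normal 0.971 -0.238 0.021
outer loop
vertex -1.71 -2.512 -2.429
vertex -1.921 -3.439 -3.194
vertex -1.542 -1.895 -3.223
endloop
endfacet

endsolid


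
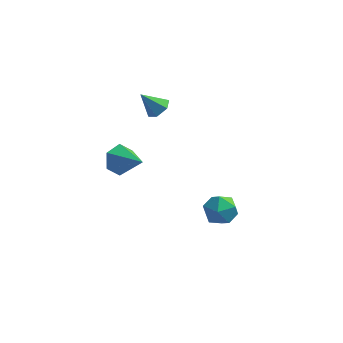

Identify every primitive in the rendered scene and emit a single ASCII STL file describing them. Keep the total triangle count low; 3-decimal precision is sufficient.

solid 
facet normal 0.630 0.150 -0.762
outer loop
vertex -1.991 1.788 3.334
vertex -2.441 1.391 2.884
vertex -2.537 2.132 2.951
endloop
endfacet
facet normal -0.008 0.738 0.674
outer loop
vertex -1.991 1.788 3.334
vertex -2.537 2.132 2.951
vertex -3.359 1.169 3.996
endloop
endfacet
facet normal 0.629 0.150 -0.762
outer loop
vertex -2.537 2.132 2.951
vertex -2.441 1.391 2.884
vertex -2.987 1.734 2.501
endloop
endfacet
facet normal -0.708 0.701 0.089
outer loop
vertex -2.537 2.132 2.951
vertex -2.987 1.734 2.501
vertex -3.359 1.169 3.996
endloop
endfacet
facet normal 0.630 0.153 -0.761
outer loop
vertex -2.987 1.734 2.501
vertex -2.441 1.391 2.884
vertex -2.89 0.994 2.433
endloop
endfacet
facet normal -0.956 -0.100 -0.276
outer loop
vertex -2.987 1.734 2.501
vertex -2.89 0.994 2.433
vertex -3.359 1.169 3.996
endloop
endfacet
facet normal 0.630 0.152 -0.761
outer loop
vertex -2.89 0.994 2.433
vertex -2.441 1.391 2.884
vertex -2.344 0.65 2.816
endloop
endfacet
facet normal -0.504 -0.862 -0.055
outer loop
vertex -2.89 0.994 2.433
vertex -2.344 0.65 2.816
vertex -3.359 1.169 3.996
endloop
endfacet
facet normal 0.628 0.152 -0.763
outer loop
vertex -2.344 0.65 2.816
vertex -2.441 1.391 2.884
vertex -1.894 1.048 3.266
endloop
endfacet
facet normal 0.197 -0.824 0.532
outer loop
vertex -2.344 0.65 2.816
vertex -1.894 1.048 3.266
vertex -3.359 1.169 3.996
endloop
endfacet
facet normal 0.628 0.152 -0.763
outer loop
vertex -1.894 1.048 3.266
vertex -2.441 1.391 2.884
vertex -1.991 1.788 3.334
endloop
endfacet
facet normal 0.444 -0.024 0.896
outer loop
vertex -1.894 1.048 3.266
vertex -1.991 1.788 3.334
vertex -3.359 1.169 3.996
endloop
endfacet
facet normal -0.787 0.441 -0.432
outer loop
vertex -3.133 -1.222 0.108
vertex -3.716 -1.568 0.816
vertex -3.283 -0.694 0.92
endloop
endfacet
facet normal 0.870 0.472 -0.146
outer loop
vertex -3.133 -1.222 0.108
vertex -3.283 -0.694 0.92
vertex -2.244 -2.392 1.624
endloop
endfacet
facet normal -0.787 0.441 -0.432
outer loop
vertex -3.283 -0.694 0.92
vertex -3.716 -1.568 0.816
vertex -3.866 -1.041 1.628
endloop
endfacet
facet normal 0.476 0.569 0.671
outer loop
vertex -3.283 -0.694 0.92
vertex -3.866 -1.041 1.628
vertex -2.244 -2.392 1.624
endloop
endfacet
facet normal -0.787 0.441 -0.432
outer loop
vertex -3.866 -1.041 1.628
vertex -3.716 -1.568 0.816
vertex -4.298 -1.914 1.524
endloop
endfacet
facet normal -0.068 -0.085 0.994
outer loop
vertex -3.866 -1.041 1.628
vertex -4.298 -1.914 1.524
vertex -2.244 -2.392 1.624
endloop
endfacet
facet normal -0.787 0.441 -0.431
outer loop
vertex -4.298 -1.914 1.524
vertex -3.716 -1.568 0.816
vertex -4.148 -2.441 0.711
endloop
endfacet
facet normal -0.219 -0.837 0.502
outer loop
vertex -4.298 -1.914 1.524
vertex -4.148 -2.441 0.711
vertex -2.244 -2.392 1.624
endloop
endfacet
facet normal -0.786 0.441 -0.433
outer loop
vertex -4.148 -2.441 0.711
vertex -3.716 -1.568 0.816
vertex -3.565 -2.095 0.004
endloop
endfacet
facet normal 0.174 -0.934 -0.313
outer loop
vertex -4.148 -2.441 0.711
vertex -3.565 -2.095 0.004
vertex -2.244 -2.392 1.624
endloop
endfacet
facet normal -0.787 0.441 -0.432
outer loop
vertex -3.565 -2.095 0.004
vertex -3.716 -1.568 0.816
vertex -3.133 -1.222 0.108
endloop
endfacet
facet normal 0.718 -0.280 -0.637
outer loop
vertex -3.565 -2.095 0.004
vertex -3.133 -1.222 0.108
vertex -2.244 -2.392 1.624
endloop
endfacet
facet normal -0.669 0.213 0.712
outer loop
vertex 0.587 0.9 -3.42
vertex 0.366 -0.144 -3.316
vertex 1.14 0.302 -2.722
endloop
endfacet
facet normal -0.141 0.694 0.706
outer loop
vertex 0.587 0.9 -3.42
vertex 1.14 0.302 -2.722
vertex 1.649 1.025 -3.33
endloop
endfacet
facet normal -0.122 0.991 0.058
outer loop
vertex 0.587 0.9 -3.42
vertex 1.649 1.025 -3.33
vertex 1.189 1.025 -4.299
endloop
endfacet
facet normal -0.636 0.694 -0.337
outer loop
vertex 0.587 0.9 -3.42
vertex 1.189 1.025 -4.299
vertex 0.396 0.302 -4.29
endloop
endfacet
facet normal -0.975 0.213 0.068
outer loop
vertex 0.587 0.9 -3.42
vertex 0.396 0.302 -4.29
vertex 0.366 -0.144 -3.316
endloop
endfacet
facet normal 0.474 0.347 0.809
outer loop
vertex 1.649 1.025 -3.33
vertex 1.14 0.302 -2.722
vertex 2.084 0.058 -3.17
endloop
endfacet
facet normal -0.380 -0.431 0.819
outer loop
vertex 1.14 0.302 -2.722
vertex 0.366 -0.144 -3.316
vertex 1.291 -0.665 -3.161
endloop
endfacet
facet normal -0.874 -0.430 -0.224
outer loop
vertex 0.366 -0.144 -3.316
vertex 0.396 0.302 -4.29
vertex 0.831 -0.665 -4.13
endloop
endfacet
facet normal -0.327 0.348 -0.879
outer loop
vertex 0.396 0.302 -4.29
vertex 1.189 1.025 -4.299
vertex 1.34 0.058 -4.738
endloop
endfacet
facet normal 0.507 0.828 -0.241
outer loop
vertex 1.189 1.025 -4.299
vertex 1.649 1.025 -3.33
vertex 2.114 0.504 -4.144
endloop
endfacet
facet normal 0.636 -0.694 0.337
outer loop
vertex 1.893 -0.54 -4.04
vertex 2.084 0.058 -3.17
vertex 1.291 -0.665 -3.161
endloop
endfacet
facet normal 0.122 -0.991 -0.058
outer loop
vertex 1.893 -0.54 -4.04
vertex 1.291 -0.665 -3.161
vertex 0.831 -0.665 -4.13
endloop
endfacet
facet normal 0.141 -0.694 -0.706
outer loop
vertex 1.893 -0.54 -4.04
vertex 0.831 -0.665 -4.13
vertex 1.34 0.058 -4.738
endloop
endfacet
facet normal 0.669 -0.213 -0.712
outer loop
vertex 1.893 -0.54 -4.04
vertex 1.34 0.058 -4.738
vertex 2.114 0.504 -4.144
endloop
endfacet
facet normal 0.975 -0.213 -0.068
outer loop
vertex 1.893 -0.54 -4.04
vertex 2.114 0.504 -4.144
vertex 2.084 0.058 -3.17
endloop
endfacet
facet normal 0.327 -0.348 0.879
outer loop
vertex 1.291 -0.665 -3.161
vertex 2.084 0.058 -3.17
vertex 1.14 0.302 -2.722
endloop
endfacet
facet normal -0.507 -0.828 0.241
outer loop
vertex 0.831 -0.665 -4.13
vertex 1.291 -0.665 -3.161
vertex 0.366 -0.144 -3.316
endloop
endfacet
facet normal -0.474 -0.347 -0.809
outer loop
vertex 1.34 0.058 -4.738
vertex 0.831 -0.665 -4.13
vertex 0.396 0.302 -4.29
endloop
endfacet
facet normal 0.380 0.431 -0.819
outer loop
vertex 2.114 0.504 -4.144
vertex 1.34 0.058 -4.738
vertex 1.189 1.025 -4.299
endloop
endfacet
facet normal 0.874 0.430 0.224
outer loop
vertex 2.084 0.058 -3.17
vertex 2.114 0.504 -4.144
vertex 1.649 1.025 -3.33
endloop
endfacet

endsolid


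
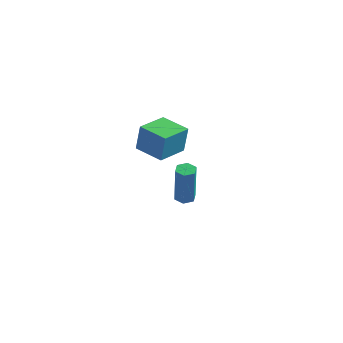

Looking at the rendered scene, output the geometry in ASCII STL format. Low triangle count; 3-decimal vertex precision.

solid 
facet normal -0.960 0.273 0.060
outer loop
vertex 1.622 -2.687 2.484
vertex 2.026 -1.217 2.266
vertex 1.491 -2.85 1.14
endloop
endfacet
facet normal -0.262 -0.955 0.141
outer loop
vertex 2.874 -3.243 1.054
vertex 1.622 -2.687 2.484
vertex 1.491 -2.85 1.14
endloop
endfacet
facet normal -0.960 0.273 0.060
outer loop
vertex 1.491 -2.85 1.14
vertex 2.026 -1.217 2.266
vertex 1.896 -1.38 0.922
endloop
endfacet
facet normal -0.096 -0.120 -0.988
outer loop
vertex 1.896 -1.38 0.922
vertex 2.874 -3.243 1.054
vertex 1.491 -2.85 1.14
endloop
endfacet
facet normal 0.096 0.120 0.988
outer loop
vertex 1.622 -2.687 2.484
vertex 3.409 -1.61 2.18
vertex 2.026 -1.217 2.266
endloop
endfacet
facet normal -0.263 -0.955 0.141
outer loop
vertex 3.004 -3.08 2.398
vertex 1.622 -2.687 2.484
vertex 2.874 -3.243 1.054
endloop
endfacet
facet normal 0.096 0.120 0.988
outer loop
vertex 3.004 -3.08 2.398
vertex 3.409 -1.61 2.18
vertex 1.622 -2.687 2.484
endloop
endfacet
facet normal 0.262 0.955 -0.141
outer loop
vertex 2.026 -1.217 2.266
vertex 3.409 -1.61 2.18
vertex 1.896 -1.38 0.922
endloop
endfacet
facet normal -0.096 -0.120 -0.988
outer loop
vertex 3.278 -1.773 0.836
vertex 2.874 -3.243 1.054
vertex 1.896 -1.38 0.922
endloop
endfacet
facet normal 0.263 0.954 -0.141
outer loop
vertex 1.896 -1.38 0.922
vertex 3.409 -1.61 2.18
vertex 3.278 -1.773 0.836
endloop
endfacet
facet normal 0.960 -0.273 -0.060
outer loop
vertex 3.278 -1.773 0.836
vertex 3.004 -3.08 2.398
vertex 2.874 -3.243 1.054
endloop
endfacet
facet normal 0.960 -0.273 -0.060
outer loop
vertex 3.409 -1.61 2.18
vertex 3.004 -3.08 2.398
vertex 3.278 -1.773 0.836
endloop
endfacet
facet normal -0.059 0.087 -0.994
outer loop
vertex 2.327 1.588 -4.928
vertex 1.965 1.215 -4.939
vertex 1.824 1.713 -4.887
endloop
endfacet
facet normal 0.246 0.967 0.070
outer loop
vertex 2.327 1.588 -4.928
vertex 1.824 1.713 -4.887
vertex 2.457 1.398 -2.77
endloop
endfacet
facet normal 0.246 0.967 0.070
outer loop
vertex 2.457 1.398 -2.77
vertex 1.824 1.713 -4.887
vertex 1.954 1.523 -2.729
endloop
endfacet
facet normal 0.059 -0.087 0.994
outer loop
vertex 2.457 1.398 -2.77
vertex 1.954 1.523 -2.729
vertex 2.095 1.025 -2.781
endloop
endfacet
facet normal -0.059 0.087 -0.994
outer loop
vertex 1.824 1.713 -4.887
vertex 1.965 1.215 -4.939
vertex 1.462 1.34 -4.898
endloop
endfacet
facet normal -0.715 0.691 0.104
outer loop
vertex 1.824 1.713 -4.887
vertex 1.462 1.34 -4.898
vertex 1.954 1.523 -2.729
endloop
endfacet
facet normal -0.715 0.691 0.104
outer loop
vertex 1.954 1.523 -2.729
vertex 1.462 1.34 -4.898
vertex 1.592 1.15 -2.74
endloop
endfacet
facet normal 0.059 -0.087 0.994
outer loop
vertex 1.954 1.523 -2.729
vertex 1.592 1.15 -2.74
vertex 2.095 1.025 -2.781
endloop
endfacet
facet normal -0.059 0.087 -0.994
outer loop
vertex 1.462 1.34 -4.898
vertex 1.965 1.215 -4.939
vertex 1.603 0.842 -4.95
endloop
endfacet
facet normal -0.961 -0.276 0.034
outer loop
vertex 1.462 1.34 -4.898
vertex 1.603 0.842 -4.95
vertex 1.592 1.15 -2.74
endloop
endfacet
facet normal -0.961 -0.276 0.034
outer loop
vertex 1.592 1.15 -2.74
vertex 1.603 0.842 -4.95
vertex 1.733 0.652 -2.792
endloop
endfacet
facet normal 0.059 -0.087 0.994
outer loop
vertex 1.592 1.15 -2.74
vertex 1.733 0.652 -2.792
vertex 2.095 1.025 -2.781
endloop
endfacet
facet normal -0.059 0.087 -0.994
outer loop
vertex 1.603 0.842 -4.95
vertex 1.965 1.215 -4.939
vertex 2.106 0.717 -4.991
endloop
endfacet
facet normal -0.246 -0.967 -0.070
outer loop
vertex 1.603 0.842 -4.95
vertex 2.106 0.717 -4.991
vertex 1.733 0.652 -2.792
endloop
endfacet
facet normal -0.246 -0.967 -0.070
outer loop
vertex 1.733 0.652 -2.792
vertex 2.106 0.717 -4.991
vertex 2.236 0.527 -2.833
endloop
endfacet
facet normal 0.059 -0.087 0.994
outer loop
vertex 1.733 0.652 -2.792
vertex 2.236 0.527 -2.833
vertex 2.095 1.025 -2.781
endloop
endfacet
facet normal -0.059 0.087 -0.994
outer loop
vertex 2.106 0.717 -4.991
vertex 1.965 1.215 -4.939
vertex 2.468 1.09 -4.98
endloop
endfacet
facet normal 0.715 -0.691 -0.104
outer loop
vertex 2.106 0.717 -4.991
vertex 2.468 1.09 -4.98
vertex 2.236 0.527 -2.833
endloop
endfacet
facet normal 0.715 -0.691 -0.104
outer loop
vertex 2.236 0.527 -2.833
vertex 2.468 1.09 -4.98
vertex 2.598 0.9 -2.822
endloop
endfacet
facet normal 0.059 -0.087 0.994
outer loop
vertex 2.236 0.527 -2.833
vertex 2.598 0.9 -2.822
vertex 2.095 1.025 -2.781
endloop
endfacet
facet normal -0.059 0.087 -0.994
outer loop
vertex 2.468 1.09 -4.98
vertex 1.965 1.215 -4.939
vertex 2.327 1.588 -4.928
endloop
endfacet
facet normal 0.961 0.276 -0.034
outer loop
vertex 2.468 1.09 -4.98
vertex 2.327 1.588 -4.928
vertex 2.598 0.9 -2.822
endloop
endfacet
facet normal 0.961 0.276 -0.034
outer loop
vertex 2.598 0.9 -2.822
vertex 2.327 1.588 -4.928
vertex 2.457 1.398 -2.77
endloop
endfacet
facet normal 0.059 -0.087 0.994
outer loop
vertex 2.598 0.9 -2.822
vertex 2.457 1.398 -2.77
vertex 2.095 1.025 -2.781
endloop
endfacet

endsolid


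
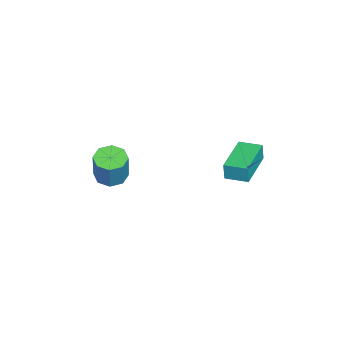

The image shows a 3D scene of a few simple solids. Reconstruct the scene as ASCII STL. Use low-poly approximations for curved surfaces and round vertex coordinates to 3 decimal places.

solid 
facet normal -0.339 -0.078 -0.938
outer loop
vertex 2.968 -3.268 0.649
vertex 2.254 -3.373 0.916
vertex 2.675 -2.761 0.713
endloop
endfacet
facet normal 0.798 0.503 -0.330
outer loop
vertex 2.968 -3.268 0.649
vertex 2.675 -2.761 0.713
vertex 3.521 -3.142 2.177
endloop
endfacet
facet normal 0.798 0.505 -0.330
outer loop
vertex 3.521 -3.142 2.177
vertex 2.675 -2.761 0.713
vertex 3.227 -2.635 2.242
endloop
endfacet
facet normal 0.339 0.076 0.938
outer loop
vertex 3.521 -3.142 2.177
vertex 3.227 -2.635 2.242
vertex 2.806 -3.247 2.444
endloop
endfacet
facet normal -0.339 -0.078 -0.938
outer loop
vertex 2.675 -2.761 0.713
vertex 2.254 -3.373 0.916
vertex 2.135 -2.612 0.896
endloop
endfacet
facet normal 0.213 0.964 -0.156
outer loop
vertex 2.675 -2.761 0.713
vertex 2.135 -2.612 0.896
vertex 3.227 -2.635 2.242
endloop
endfacet
facet normal 0.212 0.965 -0.155
outer loop
vertex 3.227 -2.635 2.242
vertex 2.135 -2.612 0.896
vertex 2.687 -2.487 2.425
endloop
endfacet
facet normal 0.339 0.076 0.938
outer loop
vertex 3.227 -2.635 2.242
vertex 2.687 -2.487 2.425
vertex 2.806 -3.247 2.444
endloop
endfacet
facet normal -0.339 -0.078 -0.938
outer loop
vertex 2.135 -2.612 0.896
vertex 2.254 -3.373 0.916
vertex 1.664 -2.909 1.091
endloop
endfacet
facet normal -0.497 0.861 0.109
outer loop
vertex 2.135 -2.612 0.896
vertex 1.664 -2.909 1.091
vertex 2.687 -2.487 2.425
endloop
endfacet
facet normal -0.498 0.860 0.110
outer loop
vertex 2.687 -2.487 2.425
vertex 1.664 -2.909 1.091
vertex 2.217 -2.784 2.619
endloop
endfacet
facet normal 0.339 0.076 0.938
outer loop
vertex 2.687 -2.487 2.425
vertex 2.217 -2.784 2.619
vertex 2.806 -3.247 2.444
endloop
endfacet
facet normal -0.339 -0.077 -0.938
outer loop
vertex 1.664 -2.909 1.091
vertex 2.254 -3.373 0.916
vertex 1.539 -3.478 1.183
endloop
endfacet
facet normal -0.916 0.252 0.311
outer loop
vertex 1.664 -2.909 1.091
vertex 1.539 -3.478 1.183
vertex 2.217 -2.784 2.619
endloop
endfacet
facet normal -0.916 0.252 0.311
outer loop
vertex 2.217 -2.784 2.619
vertex 1.539 -3.478 1.183
vertex 2.092 -3.352 2.711
endloop
endfacet
facet normal 0.339 0.077 0.938
outer loop
vertex 2.217 -2.784 2.619
vertex 2.092 -3.352 2.711
vertex 2.806 -3.247 2.444
endloop
endfacet
facet normal -0.339 -0.076 -0.938
outer loop
vertex 1.539 -3.478 1.183
vertex 2.254 -3.373 0.916
vertex 1.833 -3.985 1.118
endloop
endfacet
facet normal -0.798 -0.505 0.330
outer loop
vertex 1.539 -3.478 1.183
vertex 1.833 -3.985 1.118
vertex 2.092 -3.352 2.711
endloop
endfacet
facet normal -0.799 -0.503 0.330
outer loop
vertex 2.092 -3.352 2.711
vertex 1.833 -3.985 1.118
vertex 2.385 -3.859 2.647
endloop
endfacet
facet normal 0.339 0.078 0.938
outer loop
vertex 2.092 -3.352 2.711
vertex 2.385 -3.859 2.647
vertex 2.806 -3.247 2.444
endloop
endfacet
facet normal -0.339 -0.076 -0.938
outer loop
vertex 1.833 -3.985 1.118
vertex 2.254 -3.373 0.916
vertex 2.373 -4.133 0.935
endloop
endfacet
facet normal -0.212 -0.965 0.156
outer loop
vertex 1.833 -3.985 1.118
vertex 2.373 -4.133 0.935
vertex 2.385 -3.859 2.647
endloop
endfacet
facet normal -0.213 -0.964 0.156
outer loop
vertex 2.385 -3.859 2.647
vertex 2.373 -4.133 0.935
vertex 2.925 -4.008 2.464
endloop
endfacet
facet normal 0.339 0.078 0.938
outer loop
vertex 2.385 -3.859 2.647
vertex 2.925 -4.008 2.464
vertex 2.806 -3.247 2.444
endloop
endfacet
facet normal -0.339 -0.076 -0.938
outer loop
vertex 2.373 -4.133 0.935
vertex 2.254 -3.373 0.916
vertex 2.843 -3.836 0.741
endloop
endfacet
facet normal 0.498 -0.860 -0.110
outer loop
vertex 2.373 -4.133 0.935
vertex 2.843 -3.836 0.741
vertex 2.925 -4.008 2.464
endloop
endfacet
facet normal 0.497 -0.861 -0.110
outer loop
vertex 2.925 -4.008 2.464
vertex 2.843 -3.836 0.741
vertex 3.396 -3.711 2.269
endloop
endfacet
facet normal 0.339 0.078 0.938
outer loop
vertex 2.925 -4.008 2.464
vertex 3.396 -3.711 2.269
vertex 2.806 -3.247 2.444
endloop
endfacet
facet normal -0.339 -0.077 -0.938
outer loop
vertex 2.843 -3.836 0.741
vertex 2.254 -3.373 0.916
vertex 2.968 -3.268 0.649
endloop
endfacet
facet normal 0.916 -0.252 -0.311
outer loop
vertex 2.843 -3.836 0.741
vertex 2.968 -3.268 0.649
vertex 3.396 -3.711 2.269
endloop
endfacet
facet normal 0.917 -0.252 -0.311
outer loop
vertex 3.396 -3.711 2.269
vertex 2.968 -3.268 0.649
vertex 3.521 -3.142 2.177
endloop
endfacet
facet normal 0.339 0.077 0.938
outer loop
vertex 3.396 -3.711 2.269
vertex 3.521 -3.142 2.177
vertex 2.806 -3.247 2.444
endloop
endfacet
facet normal -0.985 0.163 0.054
outer loop
vertex 0.79 1.978 2.751
vertex 0.969 3.042 2.805
vertex 0.751 2.029 1.883
endloop
endfacet
facet normal -0.166 -0.985 -0.050
outer loop
vertex 2.751 1.698 1.775
vertex 0.79 1.978 2.751
vertex 0.751 2.029 1.883
endloop
endfacet
facet normal -0.985 0.163 0.054
outer loop
vertex 0.751 2.029 1.883
vertex 0.969 3.042 2.805
vertex 0.93 3.093 1.937
endloop
endfacet
facet normal -0.044 0.058 -0.997
outer loop
vertex 0.93 3.093 1.937
vertex 2.751 1.698 1.775
vertex 0.751 2.029 1.883
endloop
endfacet
facet normal 0.044 -0.058 0.997
outer loop
vertex 0.79 1.978 2.751
vertex 2.969 2.711 2.697
vertex 0.969 3.042 2.805
endloop
endfacet
facet normal -0.166 -0.985 -0.050
outer loop
vertex 2.79 1.647 2.643
vertex 0.79 1.978 2.751
vertex 2.751 1.698 1.775
endloop
endfacet
facet normal 0.044 -0.058 0.997
outer loop
vertex 2.79 1.647 2.643
vertex 2.969 2.711 2.697
vertex 0.79 1.978 2.751
endloop
endfacet
facet normal 0.166 0.985 0.050
outer loop
vertex 0.969 3.042 2.805
vertex 2.969 2.711 2.697
vertex 0.93 3.093 1.937
endloop
endfacet
facet normal -0.044 0.058 -0.997
outer loop
vertex 2.93 2.762 1.829
vertex 2.751 1.698 1.775
vertex 0.93 3.093 1.937
endloop
endfacet
facet normal 0.166 0.985 0.050
outer loop
vertex 0.93 3.093 1.937
vertex 2.969 2.711 2.697
vertex 2.93 2.762 1.829
endloop
endfacet
facet normal 0.985 -0.163 -0.054
outer loop
vertex 2.93 2.762 1.829
vertex 2.79 1.647 2.643
vertex 2.751 1.698 1.775
endloop
endfacet
facet normal 0.985 -0.163 -0.054
outer loop
vertex 2.969 2.711 2.697
vertex 2.79 1.647 2.643
vertex 2.93 2.762 1.829
endloop
endfacet

endsolid


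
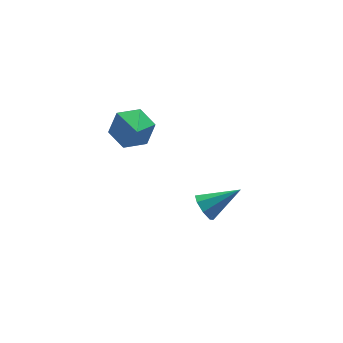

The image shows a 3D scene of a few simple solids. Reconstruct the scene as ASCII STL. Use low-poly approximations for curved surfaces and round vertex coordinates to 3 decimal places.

solid 
facet normal -0.865 0.067 -0.498
outer loop
vertex 2.28 -1.09 -4.28
vertex 2.001 -0.625 -3.733
vertex 2.388 -0.521 -4.391
endloop
endfacet
facet normal 0.737 -0.261 -0.623
outer loop
vertex 2.28 -1.09 -4.28
vertex 2.388 -0.521 -4.391
vertex 3.679 -0.755 -2.767
endloop
endfacet
facet normal -0.865 0.067 -0.498
outer loop
vertex 2.388 -0.521 -4.391
vertex 2.001 -0.625 -3.733
vertex 2.269 -0.013 -4.116
endloop
endfacet
facet normal 0.730 0.450 -0.515
outer loop
vertex 2.388 -0.521 -4.391
vertex 2.269 -0.013 -4.116
vertex 3.679 -0.755 -2.767
endloop
endfacet
facet normal -0.865 0.067 -0.498
outer loop
vertex 2.269 -0.013 -4.116
vertex 2.001 -0.625 -3.733
vertex 1.993 0.136 -3.617
endloop
endfacet
facet normal 0.469 0.883 -0.004
outer loop
vertex 2.269 -0.013 -4.116
vertex 1.993 0.136 -3.617
vertex 3.679 -0.755 -2.767
endloop
endfacet
facet normal -0.865 0.067 -0.498
outer loop
vertex 1.993 0.136 -3.617
vertex 2.001 -0.625 -3.733
vertex 1.722 -0.16 -3.186
endloop
endfacet
facet normal 0.109 0.786 0.608
outer loop
vertex 1.993 0.136 -3.617
vertex 1.722 -0.16 -3.186
vertex 3.679 -0.755 -2.767
endloop
endfacet
facet normal -0.865 0.066 -0.497
outer loop
vertex 1.722 -0.16 -3.186
vertex 2.001 -0.625 -3.733
vertex 1.615 -0.729 -3.075
endloop
endfacet
facet normal -0.141 0.215 0.966
outer loop
vertex 1.722 -0.16 -3.186
vertex 1.615 -0.729 -3.075
vertex 3.679 -0.755 -2.767
endloop
endfacet
facet normal -0.865 0.068 -0.497
outer loop
vertex 1.615 -0.729 -3.075
vertex 2.001 -0.625 -3.733
vertex 1.733 -1.237 -3.35
endloop
endfacet
facet normal -0.134 -0.496 0.858
outer loop
vertex 1.615 -0.729 -3.075
vertex 1.733 -1.237 -3.35
vertex 3.679 -0.755 -2.767
endloop
endfacet
facet normal -0.865 0.067 -0.498
outer loop
vertex 1.733 -1.237 -3.35
vertex 2.001 -0.625 -3.733
vertex 2.009 -1.386 -3.849
endloop
endfacet
facet normal 0.126 -0.929 0.347
outer loop
vertex 1.733 -1.237 -3.35
vertex 2.009 -1.386 -3.849
vertex 3.679 -0.755 -2.767
endloop
endfacet
facet normal -0.865 0.067 -0.498
outer loop
vertex 2.009 -1.386 -3.849
vertex 2.001 -0.625 -3.733
vertex 2.28 -1.09 -4.28
endloop
endfacet
facet normal 0.487 -0.832 -0.266
outer loop
vertex 2.009 -1.386 -3.849
vertex 2.28 -1.09 -4.28
vertex 3.679 -0.755 -2.767
endloop
endfacet
facet normal 0.075 0.797 -0.599
outer loop
vertex -0.504 -0.157 1.406
vertex -1.003 0.428 2.121
vertex 0.043 0.348 2.146
endloop
endfacet
facet normal 0.688 -0.726 -0.013
outer loop
vertex -0.504 -0.157 1.406
vertex 0.043 0.348 2.146
vertex -1.117 -0.768 3.019
endloop
endfacet
facet normal 0.075 0.797 -0.599
outer loop
vertex 0.043 0.348 2.146
vertex -1.003 0.428 2.121
vertex -0.456 0.932 2.861
endloop
endfacet
facet normal 0.710 -0.214 0.671
outer loop
vertex 0.043 0.348 2.146
vertex -0.456 0.932 2.861
vertex -1.117 -0.768 3.019
endloop
endfacet
facet normal 0.076 0.797 -0.599
outer loop
vertex -0.456 0.932 2.861
vertex -1.003 0.428 2.121
vertex -1.503 1.013 2.836
endloop
endfacet
facet normal -0.016 0.099 0.995
outer loop
vertex -0.456 0.932 2.861
vertex -1.503 1.013 2.836
vertex -1.117 -0.768 3.019
endloop
endfacet
facet normal 0.076 0.797 -0.599
outer loop
vertex -1.503 1.013 2.836
vertex -1.003 0.428 2.121
vertex -2.05 0.508 2.095
endloop
endfacet
facet normal -0.766 -0.101 0.634
outer loop
vertex -1.503 1.013 2.836
vertex -2.05 0.508 2.095
vertex -1.117 -0.768 3.019
endloop
endfacet
facet normal 0.076 0.797 -0.599
outer loop
vertex -2.05 0.508 2.095
vertex -1.003 0.428 2.121
vertex -1.55 -0.077 1.38
endloop
endfacet
facet normal -0.789 -0.613 -0.050
outer loop
vertex -2.05 0.508 2.095
vertex -1.55 -0.077 1.38
vertex -1.117 -0.768 3.019
endloop
endfacet
facet normal 0.076 0.797 -0.599
outer loop
vertex -1.55 -0.077 1.38
vertex -1.003 0.428 2.121
vertex -0.504 -0.157 1.406
endloop
endfacet
facet normal -0.061 -0.925 -0.374
outer loop
vertex -1.55 -0.077 1.38
vertex -0.504 -0.157 1.406
vertex -1.117 -0.768 3.019
endloop
endfacet

endsolid


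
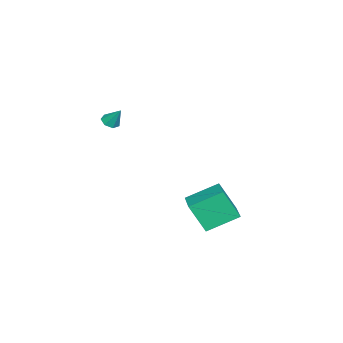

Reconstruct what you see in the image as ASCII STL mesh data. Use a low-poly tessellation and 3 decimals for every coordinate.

solid 
facet normal -0.173 -0.556 -0.813
outer loop
vertex -0.957 -3.002 2.284
vertex -1.318 -3.271 2.545
vertex -1.377 -2.839 2.262
endloop
endfacet
facet normal 0.363 0.905 -0.222
outer loop
vertex -0.957 -3.002 2.284
vertex -1.377 -2.839 2.262
vertex -1.122 -2.649 3.455
endloop
endfacet
facet normal -0.175 -0.556 -0.812
outer loop
vertex -1.377 -2.839 2.262
vertex -1.318 -3.271 2.545
vertex -1.752 -3.0 2.453
endloop
endfacet
facet normal -0.418 0.907 -0.055
outer loop
vertex -1.377 -2.839 2.262
vertex -1.752 -3.0 2.453
vertex -1.122 -2.649 3.455
endloop
endfacet
facet normal -0.174 -0.555 -0.814
outer loop
vertex -1.752 -3.0 2.453
vertex -1.318 -3.271 2.545
vertex -1.801 -3.366 2.713
endloop
endfacet
facet normal -0.835 0.388 0.389
outer loop
vertex -1.752 -3.0 2.453
vertex -1.801 -3.366 2.713
vertex -1.122 -2.649 3.455
endloop
endfacet
facet normal -0.174 -0.555 -0.814
outer loop
vertex -1.801 -3.366 2.713
vertex -1.318 -3.271 2.545
vertex -1.485 -3.66 2.846
endloop
endfacet
facet normal -0.572 -0.263 0.777
outer loop
vertex -1.801 -3.366 2.713
vertex -1.485 -3.66 2.846
vertex -1.122 -2.649 3.455
endloop
endfacet
facet normal -0.175 -0.555 -0.814
outer loop
vertex -1.485 -3.66 2.846
vertex -1.318 -3.271 2.545
vertex -1.044 -3.661 2.752
endloop
endfacet
facet normal 0.172 -0.553 0.815
outer loop
vertex -1.485 -3.66 2.846
vertex -1.044 -3.661 2.752
vertex -1.122 -2.649 3.455
endloop
endfacet
facet normal -0.176 -0.555 -0.813
outer loop
vertex -1.044 -3.661 2.752
vertex -1.318 -3.271 2.545
vertex -0.809 -3.369 2.502
endloop
endfacet
facet normal 0.838 -0.266 0.476
outer loop
vertex -1.044 -3.661 2.752
vertex -0.809 -3.369 2.502
vertex -1.122 -2.649 3.455
endloop
endfacet
facet normal -0.175 -0.554 -0.814
outer loop
vertex -0.809 -3.369 2.502
vertex -1.318 -3.271 2.545
vertex -0.957 -3.002 2.284
endloop
endfacet
facet normal 0.924 0.382 0.015
outer loop
vertex -0.809 -3.369 2.502
vertex -0.957 -3.002 2.284
vertex -1.122 -2.649 3.455
endloop
endfacet
facet normal -0.888 -0.412 -0.204
outer loop
vertex -3.167 -0.125 -3.112
vertex -4.044 1.344 -2.262
vertex -3.216 0.765 -4.699
endloop
endfacet
facet normal 0.459 -0.769 -0.445
outer loop
vertex -1.556 1.536 -4.318
vertex -3.167 -0.125 -3.112
vertex -3.216 0.765 -4.699
endloop
endfacet
facet normal -0.888 -0.413 -0.203
outer loop
vertex -3.216 0.765 -4.699
vertex -4.044 1.344 -2.262
vertex -4.094 2.233 -3.849
endloop
endfacet
facet normal -0.027 0.489 -0.872
outer loop
vertex -4.094 2.233 -3.849
vertex -1.556 1.536 -4.318
vertex -3.216 0.765 -4.699
endloop
endfacet
facet normal 0.027 -0.489 0.872
outer loop
vertex -3.167 -0.125 -3.112
vertex -2.384 2.115 -1.881
vertex -4.044 1.344 -2.262
endloop
endfacet
facet normal 0.459 -0.769 -0.445
outer loop
vertex -1.506 0.647 -2.731
vertex -3.167 -0.125 -3.112
vertex -1.556 1.536 -4.318
endloop
endfacet
facet normal 0.027 -0.489 0.872
outer loop
vertex -1.506 0.647 -2.731
vertex -2.384 2.115 -1.881
vertex -3.167 -0.125 -3.112
endloop
endfacet
facet normal -0.459 0.769 0.445
outer loop
vertex -4.044 1.344 -2.262
vertex -2.384 2.115 -1.881
vertex -4.094 2.233 -3.849
endloop
endfacet
facet normal -0.027 0.489 -0.872
outer loop
vertex -2.433 3.005 -3.468
vertex -1.556 1.536 -4.318
vertex -4.094 2.233 -3.849
endloop
endfacet
facet normal -0.459 0.769 0.445
outer loop
vertex -4.094 2.233 -3.849
vertex -2.384 2.115 -1.881
vertex -2.433 3.005 -3.468
endloop
endfacet
facet normal 0.888 0.413 0.203
outer loop
vertex -2.433 3.005 -3.468
vertex -1.506 0.647 -2.731
vertex -1.556 1.536 -4.318
endloop
endfacet
facet normal 0.888 0.413 0.204
outer loop
vertex -2.384 2.115 -1.881
vertex -1.506 0.647 -2.731
vertex -2.433 3.005 -3.468
endloop
endfacet

endsolid


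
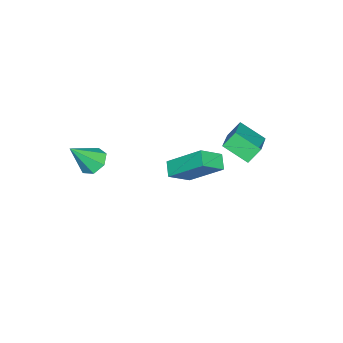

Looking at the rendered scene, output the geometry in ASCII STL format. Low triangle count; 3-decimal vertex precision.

solid 
facet normal -0.685 0.458 -0.567
outer loop
vertex -4.192 0.404 -1.222
vertex -3.573 0.789 -1.659
vertex -4.146 -1.256 -2.62
endloop
endfacet
facet normal -0.728 -0.454 0.515
outer loop
vertex -3.227 -1.869 -1.861
vertex -4.192 0.404 -1.222
vertex -4.146 -1.256 -2.62
endloop
endfacet
facet normal -0.685 0.458 -0.566
outer loop
vertex -4.146 -1.256 -2.62
vertex -3.573 0.789 -1.659
vertex -3.527 -0.87 -3.057
endloop
endfacet
facet normal 0.022 -0.765 -0.644
outer loop
vertex -3.527 -0.87 -3.057
vertex -3.227 -1.869 -1.861
vertex -4.146 -1.256 -2.62
endloop
endfacet
facet normal -0.021 0.765 0.644
outer loop
vertex -4.192 0.404 -1.222
vertex -2.654 0.176 -0.9
vertex -3.573 0.789 -1.659
endloop
endfacet
facet normal -0.728 -0.454 0.514
outer loop
vertex -3.273 -0.21 -0.463
vertex -4.192 0.404 -1.222
vertex -3.227 -1.869 -1.861
endloop
endfacet
facet normal -0.022 0.764 0.644
outer loop
vertex -3.273 -0.21 -0.463
vertex -2.654 0.176 -0.9
vertex -4.192 0.404 -1.222
endloop
endfacet
facet normal 0.728 0.454 -0.515
outer loop
vertex -3.573 0.789 -1.659
vertex -2.654 0.176 -0.9
vertex -3.527 -0.87 -3.057
endloop
endfacet
facet normal 0.021 -0.765 -0.644
outer loop
vertex -2.608 -1.484 -2.298
vertex -3.227 -1.869 -1.861
vertex -3.527 -0.87 -3.057
endloop
endfacet
facet normal 0.728 0.453 -0.514
outer loop
vertex -3.527 -0.87 -3.057
vertex -2.654 0.176 -0.9
vertex -2.608 -1.484 -2.298
endloop
endfacet
facet normal 0.685 -0.458 0.566
outer loop
vertex -2.608 -1.484 -2.298
vertex -3.273 -0.21 -0.463
vertex -3.227 -1.869 -1.861
endloop
endfacet
facet normal 0.685 -0.458 0.566
outer loop
vertex -2.654 0.176 -0.9
vertex -3.273 -0.21 -0.463
vertex -2.608 -1.484 -2.298
endloop
endfacet
facet normal -0.872 -0.271 -0.407
outer loop
vertex -4.428 0.543 -0.019
vertex -4.887 0.949 0.695
vertex -4.471 1.756 -0.736
endloop
endfacet
facet normal 0.488 -0.431 -0.759
outer loop
vertex -2.753 2.291 0.065
vertex -4.428 0.543 -0.019
vertex -4.471 1.756 -0.736
endloop
endfacet
facet normal -0.872 -0.272 -0.407
outer loop
vertex -4.471 1.756 -0.736
vertex -4.887 0.949 0.695
vertex -4.93 2.162 -0.023
endloop
endfacet
facet normal -0.030 0.860 -0.509
outer loop
vertex -4.93 2.162 -0.023
vertex -2.753 2.291 0.065
vertex -4.471 1.756 -0.736
endloop
endfacet
facet normal 0.031 -0.860 0.509
outer loop
vertex -4.428 0.543 -0.019
vertex -3.169 1.484 1.496
vertex -4.887 0.949 0.695
endloop
endfacet
facet normal 0.488 -0.432 -0.758
outer loop
vertex -2.71 1.078 0.783
vertex -4.428 0.543 -0.019
vertex -2.753 2.291 0.065
endloop
endfacet
facet normal 0.030 -0.860 0.509
outer loop
vertex -2.71 1.078 0.783
vertex -3.169 1.484 1.496
vertex -4.428 0.543 -0.019
endloop
endfacet
facet normal -0.488 0.432 0.759
outer loop
vertex -4.887 0.949 0.695
vertex -3.169 1.484 1.496
vertex -4.93 2.162 -0.023
endloop
endfacet
facet normal -0.030 0.860 -0.509
outer loop
vertex -3.212 2.697 0.779
vertex -2.753 2.291 0.065
vertex -4.93 2.162 -0.023
endloop
endfacet
facet normal -0.488 0.431 0.759
outer loop
vertex -4.93 2.162 -0.023
vertex -3.169 1.484 1.496
vertex -3.212 2.697 0.779
endloop
endfacet
facet normal 0.872 0.272 0.406
outer loop
vertex -3.212 2.697 0.779
vertex -2.71 1.078 0.783
vertex -2.753 2.291 0.065
endloop
endfacet
facet normal 0.872 0.271 0.407
outer loop
vertex -3.169 1.484 1.496
vertex -2.71 1.078 0.783
vertex -3.212 2.697 0.779
endloop
endfacet
facet normal -0.492 0.416 -0.764
outer loop
vertex 2.056 -3.187 1.089
vertex 1.537 -2.958 1.548
vertex 2.147 -2.613 1.343
endloop
endfacet
facet normal 0.981 -0.078 -0.176
outer loop
vertex 2.056 -3.187 1.089
vertex 2.147 -2.613 1.343
vertex 2.323 -3.622 2.772
endloop
endfacet
facet normal -0.492 0.416 -0.765
outer loop
vertex 2.147 -2.613 1.343
vertex 1.537 -2.958 1.548
vertex 1.778 -2.299 1.751
endloop
endfacet
facet normal 0.786 0.547 0.289
outer loop
vertex 2.147 -2.613 1.343
vertex 1.778 -2.299 1.751
vertex 2.323 -3.622 2.772
endloop
endfacet
facet normal -0.491 0.416 -0.765
outer loop
vertex 1.778 -2.299 1.751
vertex 1.537 -2.958 1.548
vertex 1.227 -2.481 2.006
endloop
endfacet
facet normal 0.138 0.640 0.756
outer loop
vertex 1.778 -2.299 1.751
vertex 1.227 -2.481 2.006
vertex 2.323 -3.622 2.772
endloop
endfacet
facet normal -0.492 0.415 -0.765
outer loop
vertex 1.227 -2.481 2.006
vertex 1.537 -2.958 1.548
vertex 0.91 -3.022 1.916
endloop
endfacet
facet normal -0.472 0.132 0.872
outer loop
vertex 1.227 -2.481 2.006
vertex 0.91 -3.022 1.916
vertex 2.323 -3.622 2.772
endloop
endfacet
facet normal -0.491 0.417 -0.765
outer loop
vertex 0.91 -3.022 1.916
vertex 1.537 -2.958 1.548
vertex 1.064 -3.514 1.549
endloop
endfacet
facet normal -0.586 -0.594 0.551
outer loop
vertex 0.91 -3.022 1.916
vertex 1.064 -3.514 1.549
vertex 2.323 -3.622 2.772
endloop
endfacet
facet normal -0.491 0.416 -0.765
outer loop
vertex 1.064 -3.514 1.549
vertex 1.537 -2.958 1.548
vertex 1.575 -3.588 1.181
endloop
endfacet
facet normal -0.119 -0.992 0.035
outer loop
vertex 1.064 -3.514 1.549
vertex 1.575 -3.588 1.181
vertex 2.323 -3.622 2.772
endloop
endfacet
facet normal -0.493 0.416 -0.765
outer loop
vertex 1.575 -3.588 1.181
vertex 1.537 -2.958 1.548
vertex 2.056 -3.187 1.089
endloop
endfacet
facet normal 0.580 -0.762 -0.289
outer loop
vertex 1.575 -3.588 1.181
vertex 2.056 -3.187 1.089
vertex 2.323 -3.622 2.772
endloop
endfacet

endsolid
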